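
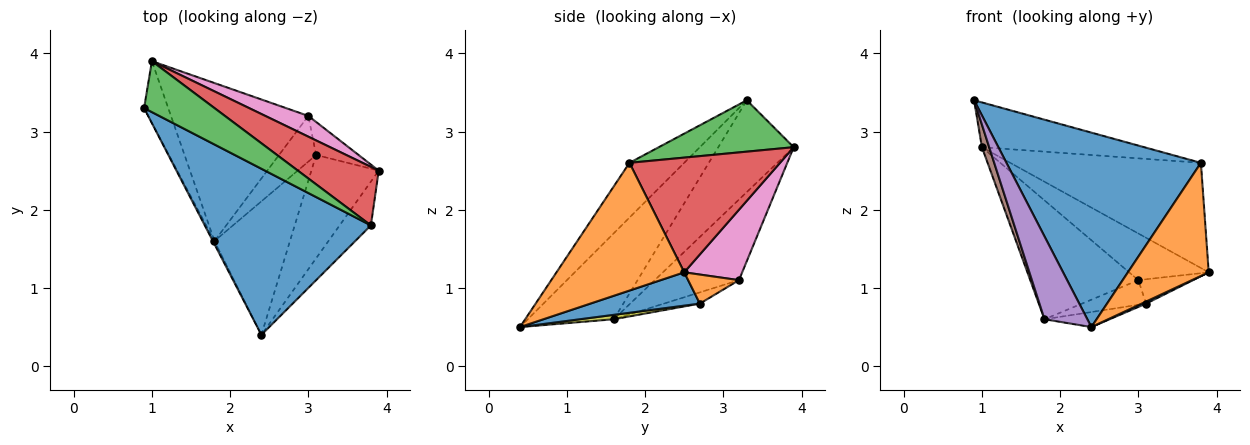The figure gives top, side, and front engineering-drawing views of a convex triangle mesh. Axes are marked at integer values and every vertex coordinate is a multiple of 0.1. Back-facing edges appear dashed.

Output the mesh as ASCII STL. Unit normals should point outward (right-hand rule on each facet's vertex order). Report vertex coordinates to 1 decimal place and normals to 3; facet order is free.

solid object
 facet normal -0.209 -0.743 0.635
  outer loop
   vertex 3.8 1.8 2.6
   vertex 0.9 3.3 3.4
   vertex 2.4 0.4 0.5
  endloop
 endfacet
 facet normal 0.828 -0.524 -0.203
  outer loop
   vertex 3.8 1.8 2.6
   vertex 2.4 0.4 0.5
   vertex 3.9 2.5 1.2
  endloop
 endfacet
 facet normal 0.481 0.579 0.659
  outer loop
   vertex 3.8 1.8 2.6
   vertex 1.0 3.9 2.8
   vertex 0.9 3.3 3.4
  endloop
 endfacet
 facet normal 0.568 0.719 0.400
  outer loop
   vertex 3.8 1.8 2.6
   vertex 3.9 2.5 1.2
   vertex 1.0 3.9 2.8
  endloop
 endfacet
 facet normal -0.895 -0.446 -0.017
  outer loop
   vertex 1.8 1.6 0.6
   vertex 2.4 0.4 0.5
   vertex 0.9 3.3 3.4
  endloop
 endfacet
 facet normal -0.963 -0.093 -0.253
  outer loop
   vertex 1.8 1.6 0.6
   vertex 0.9 3.3 3.4
   vertex 1.0 3.9 2.8
  endloop
 endfacet
 facet normal 0.554 0.761 0.339
  outer loop
   vertex 3.0 3.2 1.1
   vertex 1.0 3.9 2.8
   vertex 3.9 2.5 1.2
  endloop
 endfacet
 facet normal -0.424 0.544 -0.724
  outer loop
   vertex 3.0 3.2 1.1
   vertex 1.8 1.6 0.6
   vertex 1.0 3.9 2.8
  endloop
 endfacet
 facet normal 0.058 0.112 -0.992
  outer loop
   vertex 3.1 2.7 0.8
   vertex 2.4 0.4 0.5
   vertex 1.8 1.6 0.6
  endloop
 endfacet
 facet normal -0.257 0.459 -0.850
  outer loop
   vertex 3.1 2.7 0.8
   vertex 1.8 1.6 0.6
   vertex 3.0 3.2 1.1
  endloop
 endfacet
 facet normal 0.444 -0.018 -0.896
  outer loop
   vertex 3.1 2.7 0.8
   vertex 3.9 2.5 1.2
   vertex 2.4 0.4 0.5
  endloop
 endfacet
 facet normal 0.482 0.520 -0.705
  outer loop
   vertex 3.1 2.7 0.8
   vertex 3.0 3.2 1.1
   vertex 3.9 2.5 1.2
  endloop
 endfacet
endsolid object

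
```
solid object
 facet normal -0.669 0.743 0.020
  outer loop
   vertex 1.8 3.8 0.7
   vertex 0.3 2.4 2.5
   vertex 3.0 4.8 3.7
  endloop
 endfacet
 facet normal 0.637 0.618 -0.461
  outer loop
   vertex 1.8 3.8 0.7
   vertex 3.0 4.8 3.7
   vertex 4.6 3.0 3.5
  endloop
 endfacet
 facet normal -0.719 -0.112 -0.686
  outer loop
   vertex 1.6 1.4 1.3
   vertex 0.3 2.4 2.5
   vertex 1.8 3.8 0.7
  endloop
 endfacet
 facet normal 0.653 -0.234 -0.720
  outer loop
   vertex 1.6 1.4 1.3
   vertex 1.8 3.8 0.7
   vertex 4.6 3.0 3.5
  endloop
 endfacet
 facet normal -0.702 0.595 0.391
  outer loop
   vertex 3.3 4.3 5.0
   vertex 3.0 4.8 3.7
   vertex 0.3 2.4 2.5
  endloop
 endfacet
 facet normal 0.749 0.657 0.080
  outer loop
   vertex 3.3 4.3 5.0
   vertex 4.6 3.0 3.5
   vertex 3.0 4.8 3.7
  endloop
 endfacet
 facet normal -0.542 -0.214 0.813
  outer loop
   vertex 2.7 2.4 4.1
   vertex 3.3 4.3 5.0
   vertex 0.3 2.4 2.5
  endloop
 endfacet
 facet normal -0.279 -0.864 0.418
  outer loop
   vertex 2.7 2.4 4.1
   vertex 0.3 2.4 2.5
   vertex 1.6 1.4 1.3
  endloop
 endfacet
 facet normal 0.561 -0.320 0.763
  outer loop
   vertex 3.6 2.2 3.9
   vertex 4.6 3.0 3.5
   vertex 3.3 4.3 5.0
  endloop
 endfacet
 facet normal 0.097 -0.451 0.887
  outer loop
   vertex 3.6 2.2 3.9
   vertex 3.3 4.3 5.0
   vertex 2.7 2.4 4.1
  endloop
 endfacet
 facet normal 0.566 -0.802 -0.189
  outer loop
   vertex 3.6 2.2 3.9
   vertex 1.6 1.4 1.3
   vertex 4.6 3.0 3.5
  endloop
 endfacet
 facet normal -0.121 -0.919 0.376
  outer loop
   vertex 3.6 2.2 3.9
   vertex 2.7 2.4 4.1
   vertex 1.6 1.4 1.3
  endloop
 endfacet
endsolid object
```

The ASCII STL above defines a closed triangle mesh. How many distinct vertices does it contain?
8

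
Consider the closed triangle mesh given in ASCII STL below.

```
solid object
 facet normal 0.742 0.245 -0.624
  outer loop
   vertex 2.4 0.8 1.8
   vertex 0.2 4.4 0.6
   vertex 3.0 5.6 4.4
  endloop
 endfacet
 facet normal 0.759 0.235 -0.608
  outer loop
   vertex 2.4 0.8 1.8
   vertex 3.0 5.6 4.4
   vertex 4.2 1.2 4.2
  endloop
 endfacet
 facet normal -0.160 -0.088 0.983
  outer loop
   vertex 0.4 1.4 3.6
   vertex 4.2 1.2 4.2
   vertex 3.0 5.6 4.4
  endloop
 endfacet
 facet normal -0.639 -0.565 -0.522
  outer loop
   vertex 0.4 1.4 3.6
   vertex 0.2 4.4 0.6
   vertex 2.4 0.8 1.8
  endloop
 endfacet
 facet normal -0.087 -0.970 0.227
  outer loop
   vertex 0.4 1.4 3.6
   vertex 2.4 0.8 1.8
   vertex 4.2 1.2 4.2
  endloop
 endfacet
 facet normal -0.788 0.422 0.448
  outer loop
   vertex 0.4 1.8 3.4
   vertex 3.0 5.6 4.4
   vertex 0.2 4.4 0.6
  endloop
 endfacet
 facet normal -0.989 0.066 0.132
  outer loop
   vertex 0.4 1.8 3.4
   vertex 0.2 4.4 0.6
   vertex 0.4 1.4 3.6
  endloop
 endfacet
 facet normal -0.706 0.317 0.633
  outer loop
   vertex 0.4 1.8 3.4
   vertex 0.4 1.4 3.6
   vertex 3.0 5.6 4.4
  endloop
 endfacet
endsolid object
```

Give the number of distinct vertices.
6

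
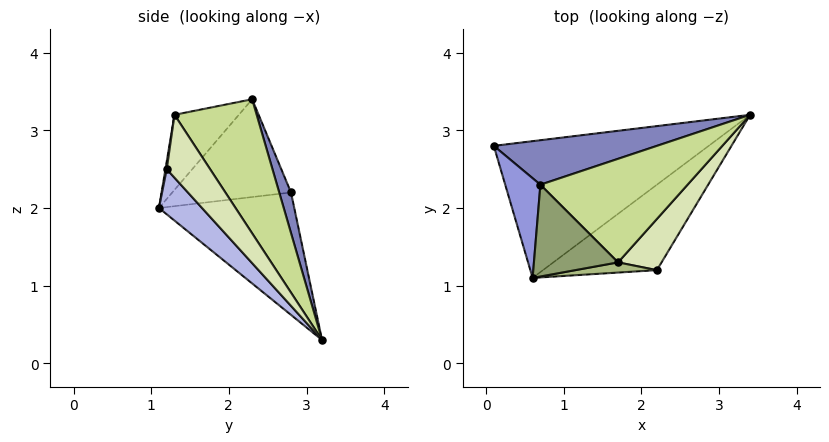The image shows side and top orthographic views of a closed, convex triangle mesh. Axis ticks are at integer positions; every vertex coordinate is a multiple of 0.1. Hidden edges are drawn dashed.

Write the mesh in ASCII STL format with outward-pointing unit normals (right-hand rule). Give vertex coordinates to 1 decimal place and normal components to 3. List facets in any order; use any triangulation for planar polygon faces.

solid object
 facet normal -0.495 -0.043 -0.868
  outer loop
   vertex 0.6 1.1 2.0
   vertex 0.1 2.8 2.2
   vertex 3.4 3.2 0.3
  endloop
 endfacet
 facet normal 0.086 0.934 0.346
  outer loop
   vertex 0.7 2.3 3.4
   vertex 3.4 3.2 0.3
   vertex 0.1 2.8 2.2
  endloop
 endfacet
 facet normal -0.897 -0.302 0.323
  outer loop
   vertex 0.7 2.3 3.4
   vertex 0.1 2.8 2.2
   vertex 0.6 1.1 2.0
  endloop
 endfacet
 facet normal 0.231 -0.779 -0.583
  outer loop
   vertex 2.2 1.2 2.5
   vertex 0.6 1.1 2.0
   vertex 3.4 3.2 0.3
  endloop
 endfacet
 facet normal -0.516 -0.632 0.578
  outer loop
   vertex 1.7 1.3 3.2
   vertex 0.7 2.3 3.4
   vertex 0.6 1.1 2.0
  endloop
 endfacet
 facet normal 0.014 -0.988 0.151
  outer loop
   vertex 1.7 1.3 3.2
   vertex 0.6 1.1 2.0
   vertex 2.2 1.2 2.5
  endloop
 endfacet
 facet normal 0.596 0.465 0.654
  outer loop
   vertex 1.7 1.3 3.2
   vertex 3.4 3.2 0.3
   vertex 0.7 2.3 3.4
  endloop
 endfacet
 facet normal 0.815 0.131 0.564
  outer loop
   vertex 1.7 1.3 3.2
   vertex 2.2 1.2 2.5
   vertex 3.4 3.2 0.3
  endloop
 endfacet
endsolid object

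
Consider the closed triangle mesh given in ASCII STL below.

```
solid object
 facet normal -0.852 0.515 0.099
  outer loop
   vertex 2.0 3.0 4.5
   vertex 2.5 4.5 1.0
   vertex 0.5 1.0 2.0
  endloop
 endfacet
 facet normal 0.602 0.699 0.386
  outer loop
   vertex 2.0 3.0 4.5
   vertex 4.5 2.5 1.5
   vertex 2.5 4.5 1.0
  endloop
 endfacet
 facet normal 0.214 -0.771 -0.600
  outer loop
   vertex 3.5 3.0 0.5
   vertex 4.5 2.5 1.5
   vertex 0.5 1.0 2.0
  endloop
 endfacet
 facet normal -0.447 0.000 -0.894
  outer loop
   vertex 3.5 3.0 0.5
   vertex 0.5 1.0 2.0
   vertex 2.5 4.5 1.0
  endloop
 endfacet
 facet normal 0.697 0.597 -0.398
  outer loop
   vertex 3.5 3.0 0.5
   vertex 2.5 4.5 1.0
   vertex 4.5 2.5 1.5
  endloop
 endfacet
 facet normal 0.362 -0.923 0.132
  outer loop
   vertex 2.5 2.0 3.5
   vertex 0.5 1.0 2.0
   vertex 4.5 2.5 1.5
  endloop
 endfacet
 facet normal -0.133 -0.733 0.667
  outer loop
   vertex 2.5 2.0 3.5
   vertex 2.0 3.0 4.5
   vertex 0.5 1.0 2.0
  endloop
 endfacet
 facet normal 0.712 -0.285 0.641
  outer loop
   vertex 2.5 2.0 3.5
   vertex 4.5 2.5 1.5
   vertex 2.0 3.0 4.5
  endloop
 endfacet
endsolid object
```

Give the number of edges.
12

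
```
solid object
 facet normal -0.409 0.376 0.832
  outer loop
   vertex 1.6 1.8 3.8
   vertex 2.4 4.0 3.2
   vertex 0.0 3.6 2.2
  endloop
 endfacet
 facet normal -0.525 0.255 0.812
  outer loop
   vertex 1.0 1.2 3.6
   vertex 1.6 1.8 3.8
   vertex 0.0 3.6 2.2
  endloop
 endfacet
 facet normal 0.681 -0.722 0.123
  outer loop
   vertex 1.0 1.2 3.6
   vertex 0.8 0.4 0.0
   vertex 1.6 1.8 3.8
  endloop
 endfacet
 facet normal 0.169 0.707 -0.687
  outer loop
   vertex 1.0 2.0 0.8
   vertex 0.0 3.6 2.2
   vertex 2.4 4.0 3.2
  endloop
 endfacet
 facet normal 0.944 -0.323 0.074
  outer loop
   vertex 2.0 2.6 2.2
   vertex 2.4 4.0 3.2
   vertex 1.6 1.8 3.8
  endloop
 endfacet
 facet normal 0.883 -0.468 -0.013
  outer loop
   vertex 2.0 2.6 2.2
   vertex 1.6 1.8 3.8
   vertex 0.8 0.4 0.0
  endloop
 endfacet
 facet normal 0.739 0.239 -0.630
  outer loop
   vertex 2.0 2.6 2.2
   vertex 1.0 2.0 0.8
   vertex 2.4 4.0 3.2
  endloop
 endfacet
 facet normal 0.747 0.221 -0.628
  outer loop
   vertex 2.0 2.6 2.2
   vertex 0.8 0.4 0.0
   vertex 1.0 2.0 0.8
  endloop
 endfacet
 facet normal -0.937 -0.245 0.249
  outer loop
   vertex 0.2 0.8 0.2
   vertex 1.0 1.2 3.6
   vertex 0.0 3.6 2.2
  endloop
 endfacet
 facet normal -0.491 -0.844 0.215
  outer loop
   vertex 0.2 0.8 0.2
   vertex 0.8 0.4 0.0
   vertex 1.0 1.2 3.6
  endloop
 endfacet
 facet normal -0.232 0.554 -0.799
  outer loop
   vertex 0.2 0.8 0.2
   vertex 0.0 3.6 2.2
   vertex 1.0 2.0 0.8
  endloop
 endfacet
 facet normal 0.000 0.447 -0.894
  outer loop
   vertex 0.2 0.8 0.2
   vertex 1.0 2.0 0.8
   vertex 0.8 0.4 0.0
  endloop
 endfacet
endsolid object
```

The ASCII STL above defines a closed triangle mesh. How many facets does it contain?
12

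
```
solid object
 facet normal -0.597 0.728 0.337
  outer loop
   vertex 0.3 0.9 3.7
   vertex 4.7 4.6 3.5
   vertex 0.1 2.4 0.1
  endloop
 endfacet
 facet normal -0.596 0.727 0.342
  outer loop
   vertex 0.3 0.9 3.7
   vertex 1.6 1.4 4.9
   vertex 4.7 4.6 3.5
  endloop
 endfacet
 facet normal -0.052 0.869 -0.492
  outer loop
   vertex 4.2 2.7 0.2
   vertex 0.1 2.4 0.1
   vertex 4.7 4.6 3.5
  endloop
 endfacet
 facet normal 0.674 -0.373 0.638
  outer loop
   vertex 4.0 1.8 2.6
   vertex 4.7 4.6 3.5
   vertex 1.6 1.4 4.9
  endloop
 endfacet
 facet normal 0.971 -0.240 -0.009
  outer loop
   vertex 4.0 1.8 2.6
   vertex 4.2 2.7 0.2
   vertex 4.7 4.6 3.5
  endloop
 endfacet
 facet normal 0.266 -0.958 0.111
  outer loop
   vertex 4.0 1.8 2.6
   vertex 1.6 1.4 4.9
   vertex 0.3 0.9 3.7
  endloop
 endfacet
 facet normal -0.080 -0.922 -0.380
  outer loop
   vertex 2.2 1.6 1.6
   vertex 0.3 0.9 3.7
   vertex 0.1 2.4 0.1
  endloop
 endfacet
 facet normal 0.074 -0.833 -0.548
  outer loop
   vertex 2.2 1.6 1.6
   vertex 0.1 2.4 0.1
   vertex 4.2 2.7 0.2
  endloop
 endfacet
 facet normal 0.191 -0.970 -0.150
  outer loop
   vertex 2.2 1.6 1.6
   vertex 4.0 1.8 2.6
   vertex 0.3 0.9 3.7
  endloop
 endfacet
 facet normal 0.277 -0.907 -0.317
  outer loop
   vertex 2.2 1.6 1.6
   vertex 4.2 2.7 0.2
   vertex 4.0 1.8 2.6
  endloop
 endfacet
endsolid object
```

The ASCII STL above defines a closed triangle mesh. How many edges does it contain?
15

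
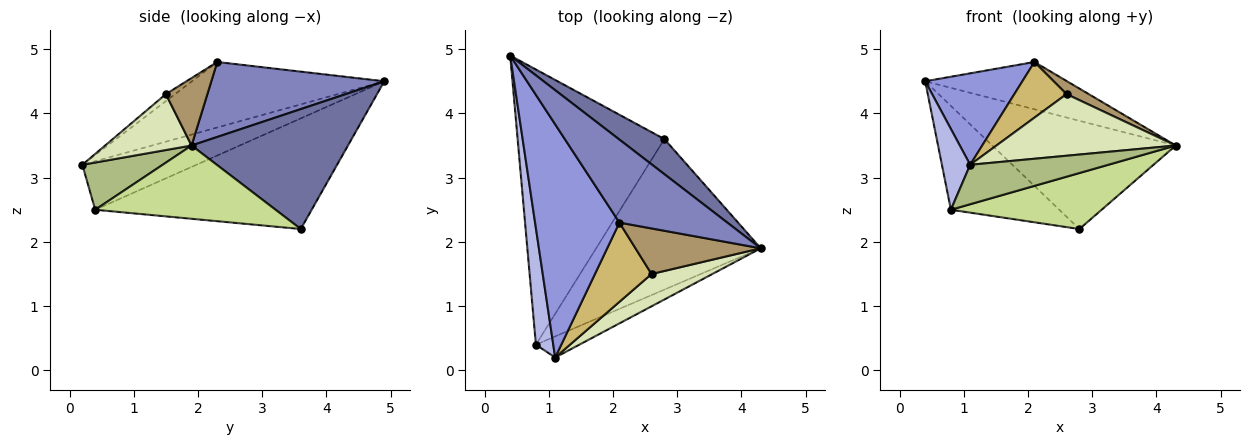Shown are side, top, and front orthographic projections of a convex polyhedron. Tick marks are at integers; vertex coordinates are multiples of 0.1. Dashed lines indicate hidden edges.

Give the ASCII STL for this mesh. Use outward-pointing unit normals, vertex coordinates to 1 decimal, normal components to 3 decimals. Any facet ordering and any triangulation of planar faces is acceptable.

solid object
 facet normal 0.630 0.739 0.240
  outer loop
   vertex 2.8 3.6 2.2
   vertex 0.4 4.9 4.5
   vertex 4.3 1.9 3.5
  endloop
 endfacet
 facet normal 0.517 0.424 0.744
  outer loop
   vertex 2.1 2.3 4.8
   vertex 4.3 1.9 3.5
   vertex 0.4 4.9 4.5
  endloop
 endfacet
 facet normal -0.586 -0.296 0.755
  outer loop
   vertex 2.1 2.3 4.8
   vertex 0.4 4.9 4.5
   vertex 1.1 0.2 3.2
  endloop
 endfacet
 facet normal -0.917 -0.227 0.328
  outer loop
   vertex 0.8 0.4 2.5
   vertex 1.1 0.2 3.2
   vertex 0.4 4.9 4.5
  endloop
 endfacet
 facet normal -0.576 0.289 -0.765
  outer loop
   vertex 0.8 0.4 2.5
   vertex 0.4 4.9 4.5
   vertex 2.8 3.6 2.2
  endloop
 endfacet
 facet normal 0.456 -0.785 -0.420
  outer loop
   vertex 0.8 0.4 2.5
   vertex 4.3 1.9 3.5
   vertex 1.1 0.2 3.2
  endloop
 endfacet
 facet normal 0.385 -0.322 -0.865
  outer loop
   vertex 0.8 0.4 2.5
   vertex 2.8 3.6 2.2
   vertex 4.3 1.9 3.5
  endloop
 endfacet
 facet normal 0.393 -0.814 0.427
  outer loop
   vertex 2.6 1.5 4.3
   vertex 1.1 0.2 3.2
   vertex 4.3 1.9 3.5
  endloop
 endfacet
 facet normal 0.460 -0.246 0.853
  outer loop
   vertex 2.6 1.5 4.3
   vertex 4.3 1.9 3.5
   vertex 2.1 2.3 4.8
  endloop
 endfacet
 facet normal -0.101 -0.572 0.814
  outer loop
   vertex 2.6 1.5 4.3
   vertex 2.1 2.3 4.8
   vertex 1.1 0.2 3.2
  endloop
 endfacet
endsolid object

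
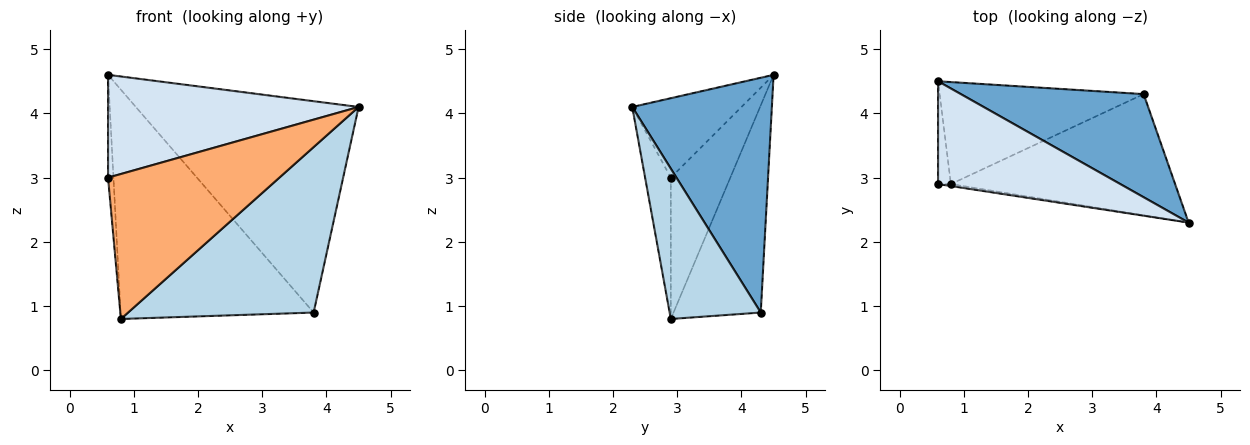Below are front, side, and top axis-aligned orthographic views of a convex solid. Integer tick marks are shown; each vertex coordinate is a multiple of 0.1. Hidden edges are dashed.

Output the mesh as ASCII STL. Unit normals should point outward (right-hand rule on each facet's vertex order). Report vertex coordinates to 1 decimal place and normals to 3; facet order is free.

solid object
 facet normal 0.491 0.783 0.382
  outer loop
   vertex 3.8 4.3 0.9
   vertex 0.6 4.5 4.6
   vertex 4.5 2.3 4.1
  endloop
 endfacet
 facet normal -0.382 0.845 -0.376
  outer loop
   vertex 3.8 4.3 0.9
   vertex 0.8 2.9 0.8
   vertex 0.6 4.5 4.6
  endloop
 endfacet
 facet normal 0.368 -0.750 -0.549
  outer loop
   vertex 3.8 4.3 0.9
   vertex 4.5 2.3 4.1
   vertex 0.8 2.9 0.8
  endloop
 endfacet
 facet normal -0.295 -0.676 0.676
  outer loop
   vertex 0.6 2.9 3.0
   vertex 4.5 2.3 4.1
   vertex 0.6 4.5 4.6
  endloop
 endfacet
 facet normal -0.992 0.090 -0.090
  outer loop
   vertex 0.6 2.9 3.0
   vertex 0.6 4.5 4.6
   vertex 0.8 2.9 0.8
  endloop
 endfacet
 facet normal -0.148 -0.989 -0.013
  outer loop
   vertex 0.6 2.9 3.0
   vertex 0.8 2.9 0.8
   vertex 4.5 2.3 4.1
  endloop
 endfacet
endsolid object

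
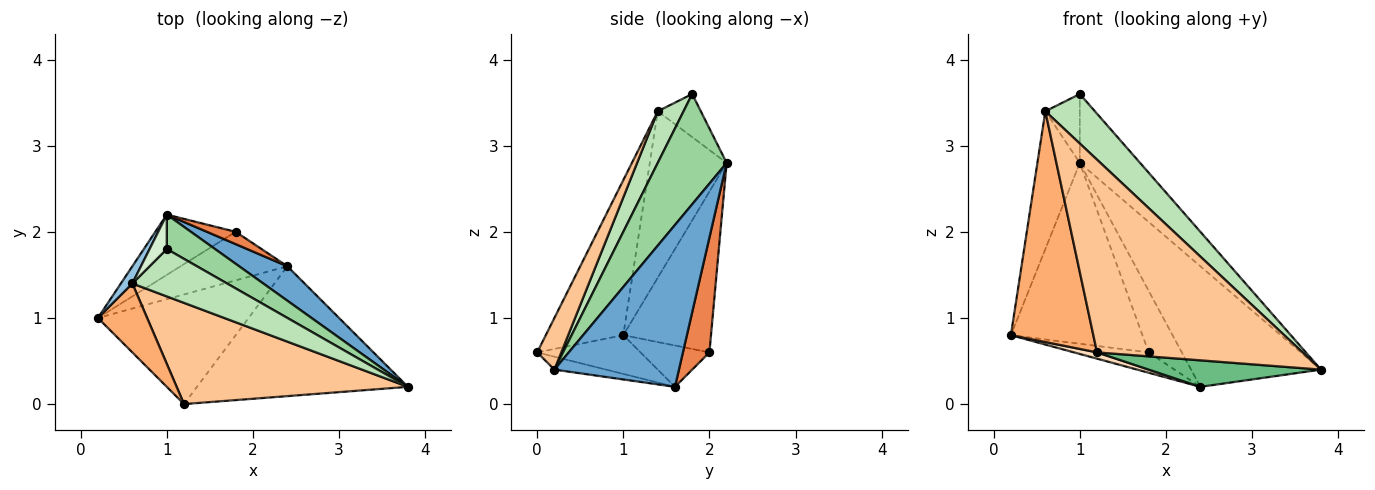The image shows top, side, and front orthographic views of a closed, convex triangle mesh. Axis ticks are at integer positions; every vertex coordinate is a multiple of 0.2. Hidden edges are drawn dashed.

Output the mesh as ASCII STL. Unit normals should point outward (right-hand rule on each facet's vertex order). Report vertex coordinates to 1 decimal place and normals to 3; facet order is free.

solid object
 facet normal 0.678 0.707 0.202
  outer loop
   vertex 2.4 1.6 0.2
   vertex 1.0 2.2 2.8
   vertex 3.8 0.2 0.4
  endloop
 endfacet
 facet normal -0.874 0.482 0.060
  outer loop
   vertex 0.6 1.4 3.4
   vertex 1.0 2.2 2.8
   vertex 0.2 1.0 0.8
  endloop
 endfacet
 facet normal -0.535 0.802 -0.267
  outer loop
   vertex 1.8 2.0 0.6
   vertex 0.2 1.0 0.8
   vertex 1.0 2.2 2.8
  endloop
 endfacet
 facet normal -0.336 0.364 -0.869
  outer loop
   vertex 1.8 2.0 0.6
   vertex 2.4 1.6 0.2
   vertex 0.2 1.0 0.8
  endloop
 endfacet
 facet normal 0.617 0.772 0.154
  outer loop
   vertex 1.8 2.0 0.6
   vertex 1.0 2.2 2.8
   vertex 2.4 1.6 0.2
  endloop
 endfacet
 facet normal -0.669 -0.712 0.213
  outer loop
   vertex 1.2 0.0 0.6
   vertex 0.6 1.4 3.4
   vertex 0.2 1.0 0.8
  endloop
 endfacet
 facet normal 0.103 -0.881 0.462
  outer loop
   vertex 1.2 0.0 0.6
   vertex 3.8 0.2 0.4
   vertex 0.6 1.4 3.4
  endloop
 endfacet
 facet normal -0.249 -0.055 -0.967
  outer loop
   vertex 1.2 0.0 0.6
   vertex 0.2 1.0 0.8
   vertex 2.4 1.6 0.2
  endloop
 endfacet
 facet normal -0.060 -0.200 -0.978
  outer loop
   vertex 1.2 0.0 0.6
   vertex 2.4 1.6 0.2
   vertex 3.8 0.2 0.4
  endloop
 endfacet
 facet normal 0.715 0.625 0.313
  outer loop
   vertex 1.0 1.8 3.6
   vertex 3.8 0.2 0.4
   vertex 1.0 2.2 2.8
  endloop
 endfacet
 facet normal 0.353 -0.676 0.647
  outer loop
   vertex 1.0 1.8 3.6
   vertex 0.6 1.4 3.4
   vertex 3.8 0.2 0.4
  endloop
 endfacet
 facet normal -0.745 0.596 0.298
  outer loop
   vertex 1.0 1.8 3.6
   vertex 1.0 2.2 2.8
   vertex 0.6 1.4 3.4
  endloop
 endfacet
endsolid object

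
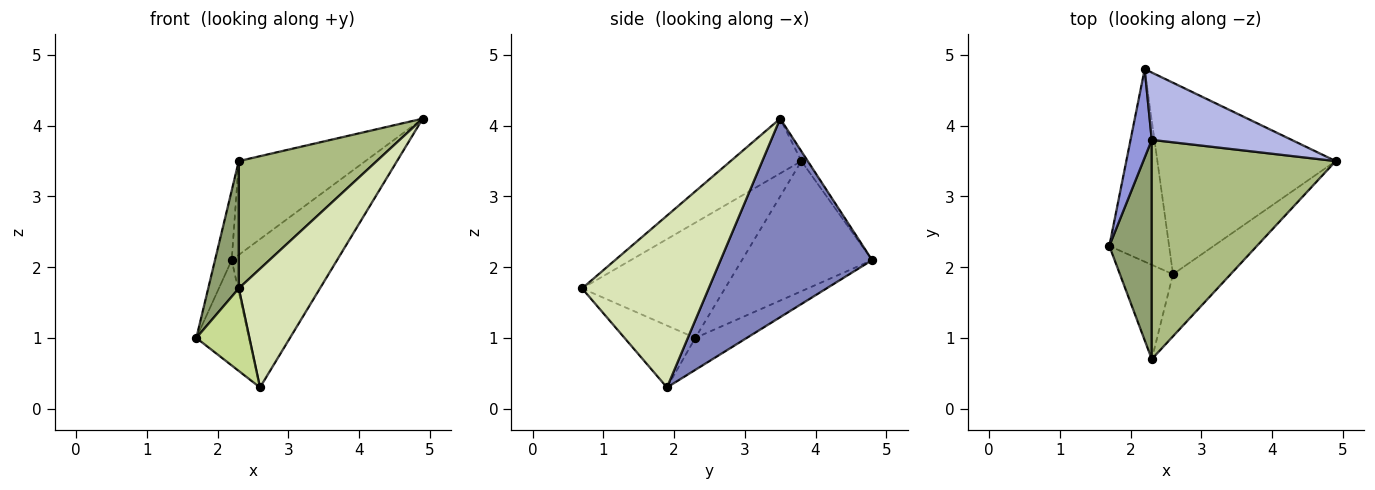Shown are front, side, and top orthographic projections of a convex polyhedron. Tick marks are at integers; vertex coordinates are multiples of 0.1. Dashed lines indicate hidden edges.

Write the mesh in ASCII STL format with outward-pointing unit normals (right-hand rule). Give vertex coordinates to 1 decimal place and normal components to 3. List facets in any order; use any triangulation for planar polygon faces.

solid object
 facet normal -0.425 0.434 -0.794
  outer loop
   vertex 2.6 1.9 0.3
   vertex 1.7 2.3 1.0
   vertex 2.2 4.8 2.1
  endloop
 endfacet
 facet normal 0.661 0.459 -0.593
  outer loop
   vertex 2.6 1.9 0.3
   vertex 2.2 4.8 2.1
   vertex 4.9 3.5 4.1
  endloop
 endfacet
 facet normal -0.979 0.126 0.160
  outer loop
   vertex 2.3 3.8 3.5
   vertex 2.2 4.8 2.1
   vertex 1.7 2.3 1.0
  endloop
 endfacet
 facet normal -0.041 0.812 0.583
  outer loop
   vertex 2.3 3.8 3.5
   vertex 4.9 3.5 4.1
   vertex 2.2 4.8 2.1
  endloop
 endfacet
 facet normal -0.920 -0.197 0.339
  outer loop
   vertex 2.3 0.7 1.7
   vertex 2.3 3.8 3.5
   vertex 1.7 2.3 1.0
  endloop
 endfacet
 facet normal -0.249 -0.486 0.837
  outer loop
   vertex 2.3 0.7 1.7
   vertex 4.9 3.5 4.1
   vertex 2.3 3.8 3.5
  endloop
 endfacet
 facet normal -0.660 -0.495 -0.566
  outer loop
   vertex 2.3 0.7 1.7
   vertex 1.7 2.3 1.0
   vertex 2.6 1.9 0.3
  endloop
 endfacet
 facet normal 0.810 -0.519 -0.272
  outer loop
   vertex 2.3 0.7 1.7
   vertex 2.6 1.9 0.3
   vertex 4.9 3.5 4.1
  endloop
 endfacet
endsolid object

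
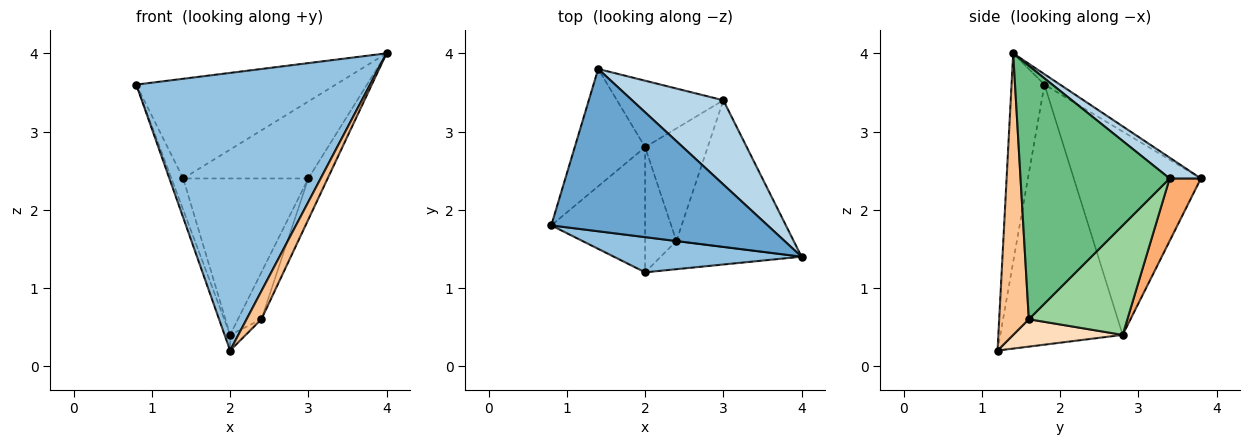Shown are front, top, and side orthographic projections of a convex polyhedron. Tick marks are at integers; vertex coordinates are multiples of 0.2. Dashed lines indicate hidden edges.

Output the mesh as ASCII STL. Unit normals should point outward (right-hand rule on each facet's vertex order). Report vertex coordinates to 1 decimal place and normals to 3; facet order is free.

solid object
 facet normal -0.041 0.523 0.851
  outer loop
   vertex 1.4 3.8 2.4
   vertex 0.8 1.8 3.6
   vertex 4.0 1.4 4.0
  endloop
 endfacet
 facet normal -0.138 -0.983 0.125
  outer loop
   vertex 2.0 1.2 0.2
   vertex 4.0 1.4 4.0
   vertex 0.8 1.8 3.6
  endloop
 endfacet
 facet normal 0.166 0.665 0.728
  outer loop
   vertex 3.0 3.4 2.4
   vertex 1.4 3.8 2.4
   vertex 4.0 1.4 4.0
  endloop
 endfacet
 facet normal -0.941 0.087 -0.326
  outer loop
   vertex 2.0 2.8 0.4
   vertex 0.8 1.8 3.6
   vertex 1.4 3.8 2.4
  endloop
 endfacet
 facet normal -0.940 0.042 -0.339
  outer loop
   vertex 2.0 2.8 0.4
   vertex 2.0 1.2 0.2
   vertex 0.8 1.8 3.6
  endloop
 endfacet
 facet normal 0.224 0.897 -0.381
  outer loop
   vertex 2.0 2.8 0.4
   vertex 1.4 3.8 2.4
   vertex 3.0 3.4 2.4
  endloop
 endfacet
 facet normal 0.816 -0.408 -0.408
  outer loop
   vertex 2.4 1.6 0.6
   vertex 4.0 1.4 4.0
   vertex 2.0 1.2 0.2
  endloop
 endfacet
 facet normal 0.656 0.094 -0.749
  outer loop
   vertex 2.4 1.6 0.6
   vertex 2.0 1.2 0.2
   vertex 2.0 2.8 0.4
  endloop
 endfacet
 facet normal 0.901 0.117 -0.417
  outer loop
   vertex 2.4 1.6 0.6
   vertex 3.0 3.4 2.4
   vertex 4.0 1.4 4.0
  endloop
 endfacet
 facet normal 0.850 0.202 -0.486
  outer loop
   vertex 2.4 1.6 0.6
   vertex 2.0 2.8 0.4
   vertex 3.0 3.4 2.4
  endloop
 endfacet
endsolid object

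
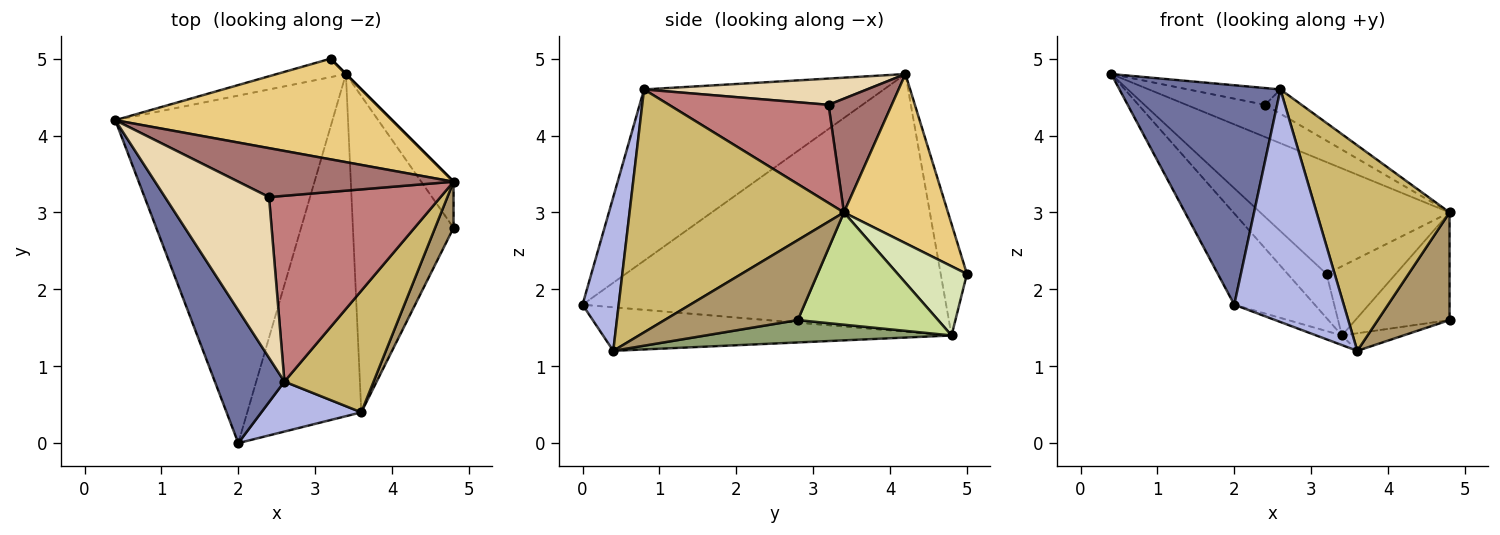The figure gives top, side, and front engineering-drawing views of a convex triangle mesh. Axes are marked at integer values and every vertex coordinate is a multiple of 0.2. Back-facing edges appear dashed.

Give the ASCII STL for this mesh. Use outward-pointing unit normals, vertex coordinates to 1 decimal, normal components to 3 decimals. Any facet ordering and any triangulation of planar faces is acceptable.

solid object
 facet normal -0.787 -0.528 0.319
  outer loop
   vertex 2.6 0.8 4.6
   vertex 0.4 4.2 4.8
   vertex 2.0 0.0 1.8
  endloop
 endfacet
 facet normal -0.754 0.167 -0.636
  outer loop
   vertex 3.4 4.8 1.4
   vertex 2.0 0.0 1.8
   vertex 0.4 4.2 4.8
  endloop
 endfacet
 facet normal -0.528 0.783 -0.328
  outer loop
   vertex 3.4 4.8 1.4
   vertex 0.4 4.2 4.8
   vertex 3.2 5.0 2.2
  endloop
 endfacet
 facet normal 0.308 -0.930 0.200
  outer loop
   vertex 3.6 0.4 1.2
   vertex 2.6 0.8 4.6
   vertex 2.0 0.0 1.8
  endloop
 endfacet
 facet normal 0.217 0.054 -0.975
  outer loop
   vertex 3.6 0.4 1.2
   vertex 3.4 4.8 1.4
   vertex 4.8 2.8 1.6
  endloop
 endfacet
 facet normal -0.357 0.026 -0.934
  outer loop
   vertex 3.6 0.4 1.2
   vertex 2.0 0.0 1.8
   vertex 3.4 4.8 1.4
  endloop
 endfacet
 facet normal 0.808 0.542 -0.232
  outer loop
   vertex 4.8 3.4 3.0
   vertex 4.8 2.8 1.6
   vertex 3.4 4.8 1.4
  endloop
 endfacet
 facet normal 0.707 0.707 0.000
  outer loop
   vertex 4.8 3.4 3.0
   vertex 3.4 4.8 1.4
   vertex 3.2 5.0 2.2
  endloop
 endfacet
 facet normal 0.863 -0.465 0.199
  outer loop
   vertex 4.8 3.4 3.0
   vertex 3.6 0.4 1.2
   vertex 4.8 2.8 1.6
  endloop
 endfacet
 facet normal 0.811 -0.503 0.298
  outer loop
   vertex 4.8 3.4 3.0
   vertex 2.6 0.8 4.6
   vertex 3.6 0.4 1.2
  endloop
 endfacet
 facet normal 0.378 0.688 0.619
  outer loop
   vertex 4.8 3.4 3.0
   vertex 3.2 5.0 2.2
   vertex 0.4 4.2 4.8
  endloop
 endfacet
 facet normal 0.243 0.101 0.965
  outer loop
   vertex 2.4 3.2 4.4
   vertex 0.4 4.2 4.8
   vertex 2.6 0.8 4.6
  endloop
 endfacet
 facet normal 0.404 0.502 0.764
  outer loop
   vertex 2.4 3.2 4.4
   vertex 4.8 3.4 3.0
   vertex 0.4 4.2 4.8
  endloop
 endfacet
 facet normal 0.494 0.113 0.862
  outer loop
   vertex 2.4 3.2 4.4
   vertex 2.6 0.8 4.6
   vertex 4.8 3.4 3.0
  endloop
 endfacet
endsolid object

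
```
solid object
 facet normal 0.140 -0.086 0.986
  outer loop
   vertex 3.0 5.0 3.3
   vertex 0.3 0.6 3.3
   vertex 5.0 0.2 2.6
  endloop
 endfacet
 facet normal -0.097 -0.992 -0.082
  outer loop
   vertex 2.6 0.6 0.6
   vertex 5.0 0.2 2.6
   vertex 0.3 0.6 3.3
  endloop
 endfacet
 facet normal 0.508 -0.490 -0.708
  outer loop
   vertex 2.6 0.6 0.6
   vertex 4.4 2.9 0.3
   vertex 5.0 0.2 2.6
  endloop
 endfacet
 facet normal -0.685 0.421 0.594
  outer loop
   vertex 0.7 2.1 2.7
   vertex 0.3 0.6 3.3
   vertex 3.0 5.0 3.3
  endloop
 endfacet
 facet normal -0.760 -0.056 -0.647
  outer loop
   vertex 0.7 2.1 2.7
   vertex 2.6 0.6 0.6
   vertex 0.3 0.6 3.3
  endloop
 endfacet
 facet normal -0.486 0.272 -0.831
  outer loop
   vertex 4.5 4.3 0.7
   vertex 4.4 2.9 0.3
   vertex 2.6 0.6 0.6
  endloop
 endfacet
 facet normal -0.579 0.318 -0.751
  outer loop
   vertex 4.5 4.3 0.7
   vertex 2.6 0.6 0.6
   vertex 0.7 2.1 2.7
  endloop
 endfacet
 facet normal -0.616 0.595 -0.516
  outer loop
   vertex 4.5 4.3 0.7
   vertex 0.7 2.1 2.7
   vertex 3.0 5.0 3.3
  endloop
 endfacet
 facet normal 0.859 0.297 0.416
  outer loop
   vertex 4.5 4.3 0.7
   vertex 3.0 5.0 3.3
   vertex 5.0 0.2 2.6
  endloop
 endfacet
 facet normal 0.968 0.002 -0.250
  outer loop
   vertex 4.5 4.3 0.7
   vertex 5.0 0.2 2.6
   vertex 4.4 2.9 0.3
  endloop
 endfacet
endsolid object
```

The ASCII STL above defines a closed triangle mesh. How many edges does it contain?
15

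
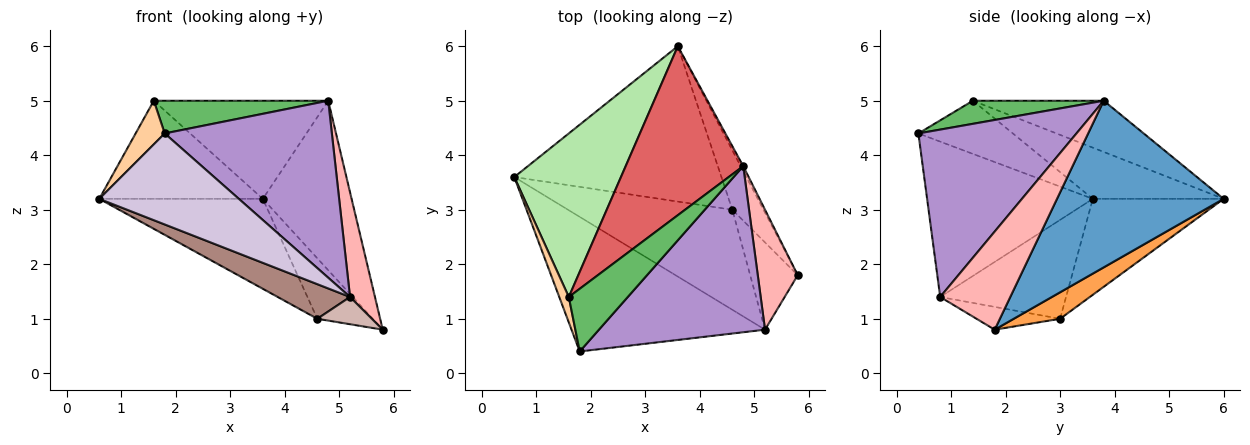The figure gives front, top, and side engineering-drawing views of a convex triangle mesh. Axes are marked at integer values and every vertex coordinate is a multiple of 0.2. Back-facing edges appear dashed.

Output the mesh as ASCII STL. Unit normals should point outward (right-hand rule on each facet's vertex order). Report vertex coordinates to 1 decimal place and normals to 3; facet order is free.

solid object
 facet normal 0.882 0.470 -0.014
  outer loop
   vertex 4.8 3.8 5.0
   vertex 5.8 1.8 0.8
   vertex 3.6 6.0 3.2
  endloop
 endfacet
 facet normal -0.372 0.465 -0.803
  outer loop
   vertex 4.6 3.0 1.0
   vertex 0.6 3.6 3.2
   vertex 3.6 6.0 3.2
  endloop
 endfacet
 facet normal 0.512 0.612 -0.602
  outer loop
   vertex 4.6 3.0 1.0
   vertex 3.6 6.0 3.2
   vertex 5.8 1.8 0.8
  endloop
 endfacet
 facet normal -0.942 -0.290 0.169
  outer loop
   vertex 1.6 1.4 5.0
   vertex 0.6 3.6 3.2
   vertex 1.8 0.4 4.4
  endloop
 endfacet
 facet normal 0.328 -0.437 0.838
  outer loop
   vertex 1.6 1.4 5.0
   vertex 1.8 0.4 4.4
   vertex 4.8 3.8 5.0
  endloop
 endfacet
 facet normal -0.381 0.476 0.793
  outer loop
   vertex 1.6 1.4 5.0
   vertex 3.6 6.0 3.2
   vertex 0.6 3.6 3.2
  endloop
 endfacet
 facet normal -0.352 0.470 0.809
  outer loop
   vertex 1.6 1.4 5.0
   vertex 4.8 3.8 5.0
   vertex 3.6 6.0 3.2
  endloop
 endfacet
 facet normal 0.880 -0.313 0.358
  outer loop
   vertex 5.2 0.8 1.4
   vertex 5.8 1.8 0.8
   vertex 4.8 3.8 5.0
  endloop
 endfacet
 facet normal 0.568 -0.600 0.563
  outer loop
   vertex 5.2 0.8 1.4
   vertex 4.8 3.8 5.0
   vertex 1.8 0.4 4.4
  endloop
 endfacet
 facet normal -0.554 -0.466 -0.690
  outer loop
   vertex 5.2 0.8 1.4
   vertex 1.8 0.4 4.4
   vertex 0.6 3.6 3.2
  endloop
 endfacet
 facet normal -0.494 -0.284 -0.821
  outer loop
   vertex 5.2 0.8 1.4
   vertex 0.6 3.6 3.2
   vertex 4.6 3.0 1.0
  endloop
 endfacet
 facet normal -0.416 -0.271 -0.868
  outer loop
   vertex 5.2 0.8 1.4
   vertex 4.6 3.0 1.0
   vertex 5.8 1.8 0.8
  endloop
 endfacet
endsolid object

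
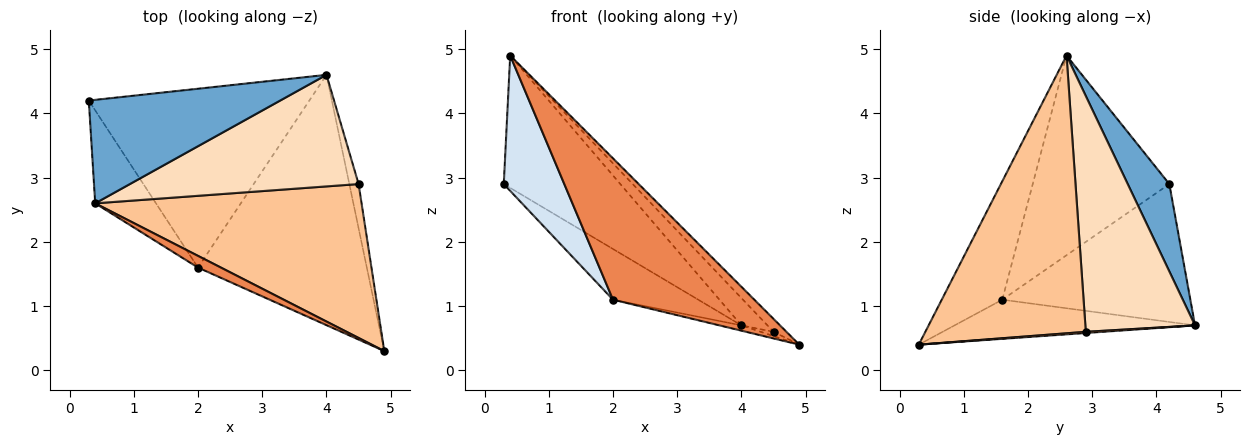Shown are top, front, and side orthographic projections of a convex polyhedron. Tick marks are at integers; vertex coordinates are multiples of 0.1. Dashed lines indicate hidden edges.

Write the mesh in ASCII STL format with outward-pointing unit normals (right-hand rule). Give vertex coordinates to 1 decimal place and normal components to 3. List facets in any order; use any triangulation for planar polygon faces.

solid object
 facet normal 0.271 0.758 0.593
  outer loop
   vertex 0.4 2.6 4.9
   vertex 4.0 4.6 0.7
   vertex 0.3 4.2 2.9
  endloop
 endfacet
 facet normal -0.515 0.234 -0.824
  outer loop
   vertex 2.0 1.6 1.1
   vertex 0.3 4.2 2.9
   vertex 4.0 4.6 0.7
  endloop
 endfacet
 facet normal -0.226 0.021 -0.974
  outer loop
   vertex 2.0 1.6 1.1
   vertex 4.0 4.6 0.7
   vertex 4.9 0.3 0.4
  endloop
 endfacet
 facet normal -0.881 -0.390 -0.268
  outer loop
   vertex 2.0 1.6 1.1
   vertex 0.4 2.6 4.9
   vertex 0.3 4.2 2.9
  endloop
 endfacet
 facet normal -0.393 -0.917 0.076
  outer loop
   vertex 2.0 1.6 1.1
   vertex 4.9 0.3 0.4
   vertex 0.4 2.6 4.9
  endloop
 endfacet
 facet normal 0.127 0.096 -0.987
  outer loop
   vertex 4.5 2.9 0.6
   vertex 4.9 0.3 0.4
   vertex 4.0 4.6 0.7
  endloop
 endfacet
 facet normal 0.721 0.058 0.691
  outer loop
   vertex 4.5 2.9 0.6
   vertex 0.4 2.6 4.9
   vertex 4.9 0.3 0.4
  endloop
 endfacet
 facet normal 0.708 0.168 0.686
  outer loop
   vertex 4.5 2.9 0.6
   vertex 4.0 4.6 0.7
   vertex 0.4 2.6 4.9
  endloop
 endfacet
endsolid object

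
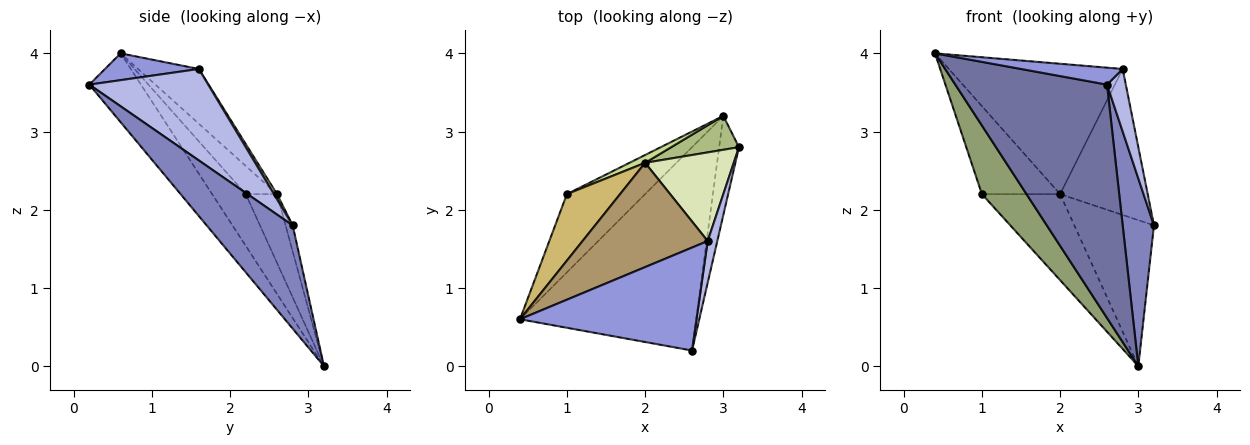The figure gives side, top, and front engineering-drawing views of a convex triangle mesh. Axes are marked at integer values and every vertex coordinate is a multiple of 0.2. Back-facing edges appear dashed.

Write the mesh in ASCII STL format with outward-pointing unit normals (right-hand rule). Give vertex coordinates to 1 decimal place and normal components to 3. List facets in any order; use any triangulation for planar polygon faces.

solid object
 facet normal -0.248 -0.730 -0.636
  outer loop
   vertex 3.0 3.2 0.0
   vertex 2.6 0.2 3.6
   vertex 0.4 0.6 4.0
  endloop
 endfacet
 facet normal 0.925 -0.336 -0.178
  outer loop
   vertex 3.0 3.2 0.0
   vertex 3.2 2.8 1.8
   vertex 2.6 0.2 3.6
  endloop
 endfacet
 facet normal 0.148 -0.161 0.976
  outer loop
   vertex 2.8 1.6 3.8
   vertex 0.4 0.6 4.0
   vertex 2.6 0.2 3.6
  endloop
 endfacet
 facet normal 0.982 -0.155 0.103
  outer loop
   vertex 2.8 1.6 3.8
   vertex 2.6 0.2 3.6
   vertex 3.2 2.8 1.8
  endloop
 endfacet
 facet normal -0.445 -0.590 -0.673
  outer loop
   vertex 1.0 2.2 2.2
   vertex 3.0 3.2 0.0
   vertex 0.4 0.6 4.0
  endloop
 endfacet
 facet normal -0.087 0.970 0.225
  outer loop
   vertex 2.0 2.6 2.2
   vertex 3.2 2.8 1.8
   vertex 3.0 3.2 0.0
  endloop
 endfacet
 facet normal -0.370 0.925 0.084
  outer loop
   vertex 2.0 2.6 2.2
   vertex 3.0 3.2 0.0
   vertex 1.0 2.2 2.2
  endloop
 endfacet
 facet normal 0.031 0.854 0.519
  outer loop
   vertex 2.0 2.6 2.2
   vertex 2.8 1.6 3.8
   vertex 3.2 2.8 1.8
  endloop
 endfacet
 facet normal -0.264 0.753 0.603
  outer loop
   vertex 2.0 2.6 2.2
   vertex 0.4 0.6 4.0
   vertex 2.8 1.6 3.8
  endloop
 endfacet
 facet normal -0.304 0.760 0.574
  outer loop
   vertex 2.0 2.6 2.2
   vertex 1.0 2.2 2.2
   vertex 0.4 0.6 4.0
  endloop
 endfacet
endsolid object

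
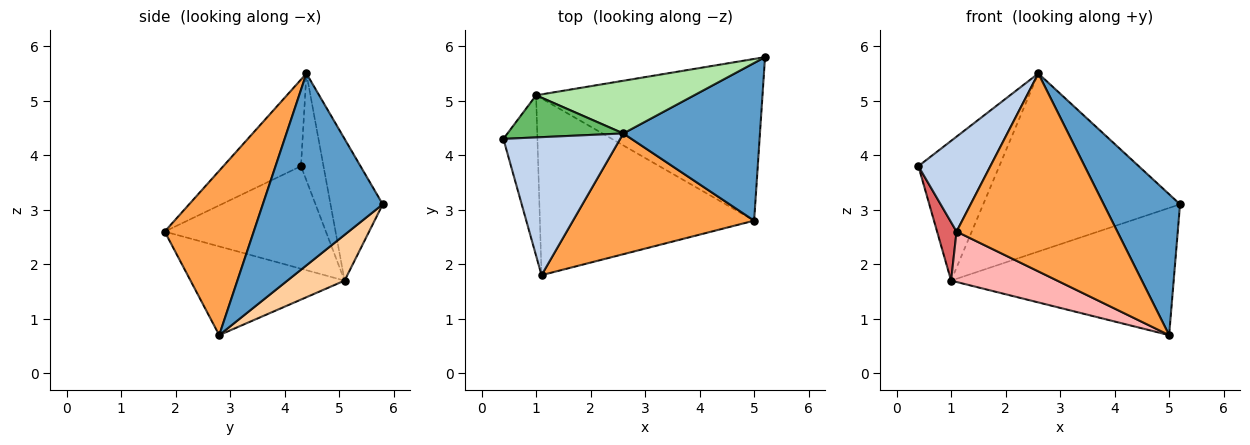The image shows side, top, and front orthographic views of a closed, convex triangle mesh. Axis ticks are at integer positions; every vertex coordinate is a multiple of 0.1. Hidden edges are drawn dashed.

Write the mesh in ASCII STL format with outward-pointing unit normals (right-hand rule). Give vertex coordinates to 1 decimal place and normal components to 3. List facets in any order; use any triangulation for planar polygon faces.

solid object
 facet normal 0.723 -0.460 0.515
  outer loop
   vertex 2.6 4.4 5.5
   vertex 5.0 2.8 0.7
   vertex 5.2 5.8 3.1
  endloop
 endfacet
 facet normal -0.521 -0.483 0.703
  outer loop
   vertex 1.1 1.8 2.6
   vertex 2.6 4.4 5.5
   vertex 0.4 4.3 3.8
  endloop
 endfacet
 facet normal 0.427 -0.772 0.471
  outer loop
   vertex 1.1 1.8 2.6
   vertex 5.0 2.8 0.7
   vertex 2.6 4.4 5.5
  endloop
 endfacet
 facet normal 0.157 0.611 -0.776
  outer loop
   vertex 1.0 5.1 1.7
   vertex 5.2 5.8 3.1
   vertex 5.0 2.8 0.7
  endloop
 endfacet
 facet normal -0.258 0.925 0.279
  outer loop
   vertex 1.0 5.1 1.7
   vertex 0.4 4.3 3.8
   vertex 2.6 4.4 5.5
  endloop
 endfacet
 facet normal -0.247 0.929 0.275
  outer loop
   vertex 1.0 5.1 1.7
   vertex 2.6 4.4 5.5
   vertex 5.2 5.8 3.1
  endloop
 endfacet
 facet normal -0.943 -0.114 -0.313
  outer loop
   vertex 1.0 5.1 1.7
   vertex 1.1 1.8 2.6
   vertex 0.4 4.3 3.8
  endloop
 endfacet
 facet normal -0.370 -0.255 -0.893
  outer loop
   vertex 1.0 5.1 1.7
   vertex 5.0 2.8 0.7
   vertex 1.1 1.8 2.6
  endloop
 endfacet
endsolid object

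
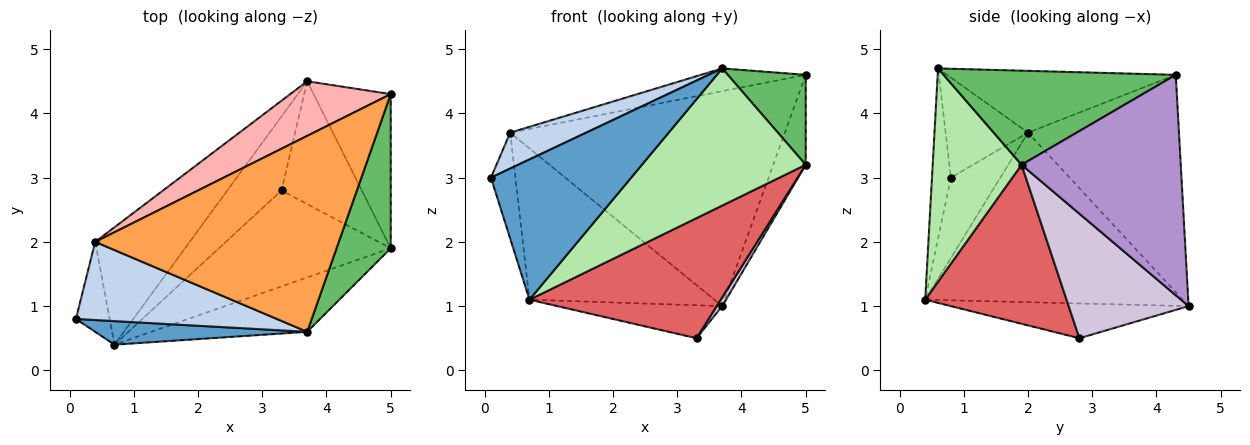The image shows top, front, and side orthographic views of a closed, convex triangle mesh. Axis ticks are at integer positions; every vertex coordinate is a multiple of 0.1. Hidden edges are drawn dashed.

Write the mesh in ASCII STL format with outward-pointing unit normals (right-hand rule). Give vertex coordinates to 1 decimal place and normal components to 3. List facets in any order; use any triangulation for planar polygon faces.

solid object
 facet normal -0.132 -0.978 0.164
  outer loop
   vertex 0.7 0.4 1.1
   vertex 3.7 0.6 4.7
   vertex 0.1 0.8 3.0
  endloop
 endfacet
 facet normal -0.412 -0.380 0.828
  outer loop
   vertex 0.4 2.0 3.7
   vertex 0.1 0.8 3.0
   vertex 3.7 0.6 4.7
  endloop
 endfacet
 facet normal -0.244 0.112 0.963
  outer loop
   vertex 0.4 2.0 3.7
   vertex 3.7 0.6 4.7
   vertex 5.0 4.3 4.6
  endloop
 endfacet
 facet normal -0.839 0.415 -0.352
  outer loop
   vertex 0.4 2.0 3.7
   vertex 0.7 0.4 1.1
   vertex 0.1 0.8 3.0
  endloop
 endfacet
 facet normal 0.832 -0.279 0.479
  outer loop
   vertex 5.0 1.9 3.2
   vertex 5.0 4.3 4.6
   vertex 3.7 0.6 4.7
  endloop
 endfacet
 facet normal 0.450 -0.830 -0.329
  outer loop
   vertex 5.0 1.9 3.2
   vertex 3.7 0.6 4.7
   vertex 0.7 0.4 1.1
  endloop
 endfacet
 facet normal 0.500 -0.677 -0.540
  outer loop
   vertex 5.0 1.9 3.2
   vertex 0.7 0.4 1.1
   vertex 3.3 2.8 0.5
  endloop
 endfacet
 facet normal -0.470 0.855 0.217
  outer loop
   vertex 3.7 4.5 1.0
   vertex 0.4 2.0 3.7
   vertex 5.0 4.3 4.6
  endloop
 endfacet
 facet normal 0.927 0.189 -0.324
  outer loop
   vertex 3.7 4.5 1.0
   vertex 5.0 4.3 4.6
   vertex 5.0 1.9 3.2
  endloop
 endfacet
 facet normal 0.840 -0.038 -0.542
  outer loop
   vertex 3.7 4.5 1.0
   vertex 5.0 1.9 3.2
   vertex 3.3 2.8 0.5
  endloop
 endfacet
 facet normal -0.506 0.351 -0.788
  outer loop
   vertex 3.7 4.5 1.0
   vertex 3.3 2.8 0.5
   vertex 0.7 0.4 1.1
  endloop
 endfacet
 facet normal -0.740 0.531 -0.412
  outer loop
   vertex 3.7 4.5 1.0
   vertex 0.7 0.4 1.1
   vertex 0.4 2.0 3.7
  endloop
 endfacet
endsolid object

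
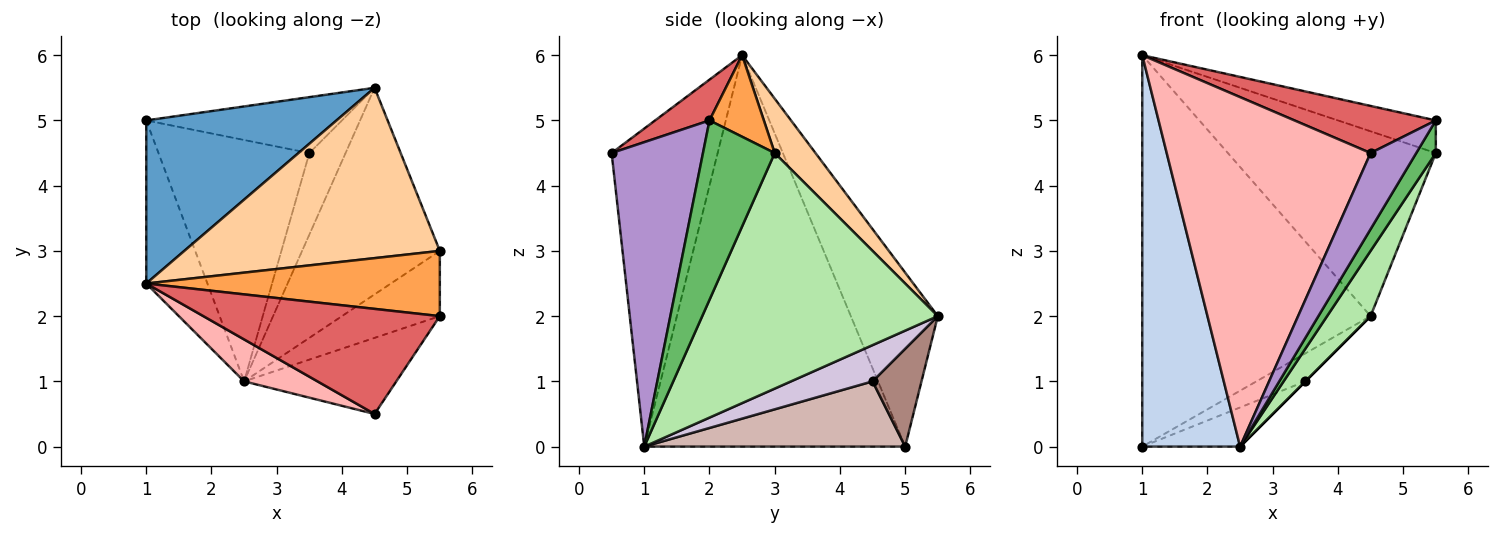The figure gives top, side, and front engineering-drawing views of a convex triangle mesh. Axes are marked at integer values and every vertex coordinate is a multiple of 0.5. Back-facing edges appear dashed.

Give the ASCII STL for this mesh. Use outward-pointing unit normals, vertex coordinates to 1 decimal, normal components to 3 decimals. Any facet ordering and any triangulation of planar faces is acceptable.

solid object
 facet normal -0.332 0.871 0.363
  outer loop
   vertex 1.0 5.0 0.0
   vertex 1.0 2.5 6.0
   vertex 4.5 5.5 2.0
  endloop
 endfacet
 facet normal -0.926 -0.347 -0.145
  outer loop
   vertex 1.0 5.0 0.0
   vertex 2.5 1.0 0.0
   vertex 1.0 2.5 6.0
  endloop
 endfacet
 facet normal 0.241 0.434 0.868
  outer loop
   vertex 5.5 3.0 4.5
   vertex 1.0 2.5 6.0
   vertex 5.5 2.0 5.0
  endloop
 endfacet
 facet normal 0.143 0.728 0.671
  outer loop
   vertex 5.5 3.0 4.5
   vertex 4.5 5.5 2.0
   vertex 1.0 2.5 6.0
  endloop
 endfacet
 facet normal 0.854 -0.233 -0.466
  outer loop
   vertex 5.5 3.0 4.5
   vertex 5.5 2.0 5.0
   vertex 2.5 1.0 0.0
  endloop
 endfacet
 facet normal 0.853 -0.157 -0.498
  outer loop
   vertex 5.5 3.0 4.5
   vertex 2.5 1.0 0.0
   vertex 4.5 5.5 2.0
  endloop
 endfacet
 facet normal 0.155 -0.404 0.901
  outer loop
   vertex 4.5 0.5 4.5
   vertex 5.5 2.0 5.0
   vertex 1.0 2.5 6.0
  endloop
 endfacet
 facet normal -0.459 -0.882 0.106
  outer loop
   vertex 4.5 0.5 4.5
   vertex 1.0 2.5 6.0
   vertex 2.5 1.0 0.0
  endloop
 endfacet
 facet normal 0.816 -0.408 -0.408
  outer loop
   vertex 4.5 0.5 4.5
   vertex 2.5 1.0 0.0
   vertex 5.5 2.0 5.0
  endloop
 endfacet
 facet normal 0.707 0.000 -0.707
  outer loop
   vertex 3.5 4.5 1.0
   vertex 4.5 5.5 2.0
   vertex 2.5 1.0 0.0
  endloop
 endfacet
 facet normal 0.408 0.408 -0.816
  outer loop
   vertex 3.5 4.5 1.0
   vertex 1.0 5.0 0.0
   vertex 4.5 5.5 2.0
  endloop
 endfacet
 facet normal 0.393 0.147 -0.908
  outer loop
   vertex 3.5 4.5 1.0
   vertex 2.5 1.0 0.0
   vertex 1.0 5.0 0.0
  endloop
 endfacet
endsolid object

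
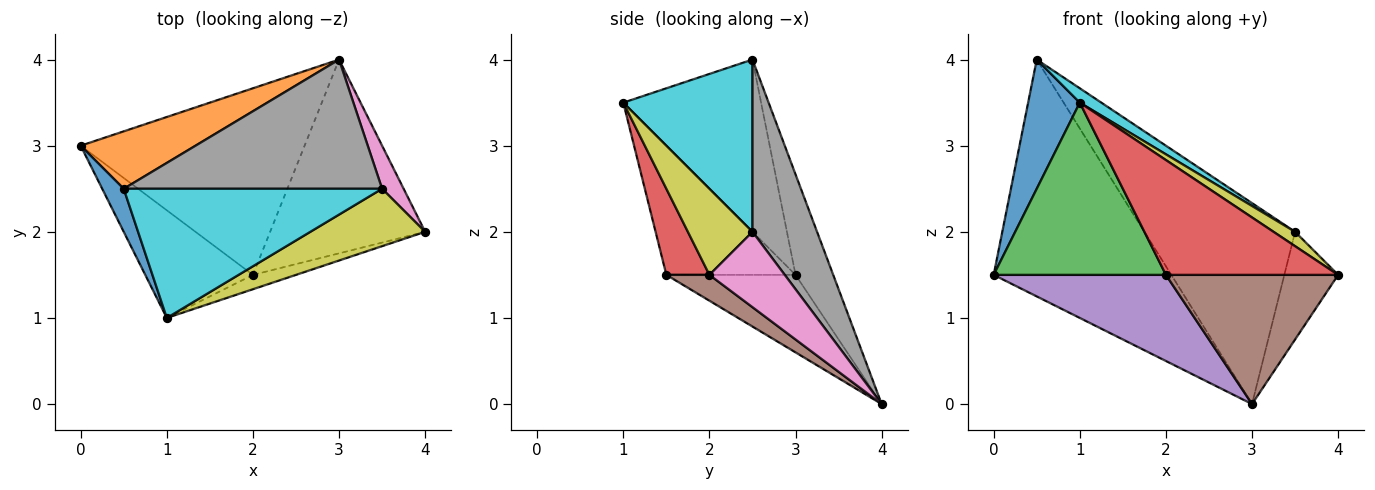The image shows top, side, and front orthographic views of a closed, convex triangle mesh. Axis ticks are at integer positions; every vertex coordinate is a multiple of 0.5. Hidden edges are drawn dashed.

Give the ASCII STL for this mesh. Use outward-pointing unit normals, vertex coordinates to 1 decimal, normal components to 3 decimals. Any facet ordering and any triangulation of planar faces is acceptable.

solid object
 facet normal -0.930 -0.349 0.116
  outer loop
   vertex 0.5 2.5 4.0
   vertex 0.0 3.0 1.5
   vertex 1.0 1.0 3.5
  endloop
 endfacet
 facet normal -0.202 0.952 0.231
  outer loop
   vertex 3.0 4.0 0.0
   vertex 0.0 3.0 1.5
   vertex 0.5 2.5 4.0
  endloop
 endfacet
 facet normal -0.537 -0.716 -0.447
  outer loop
   vertex 2.0 1.5 1.5
   vertex 1.0 1.0 3.5
   vertex 0.0 3.0 1.5
  endloop
 endfacet
 facet normal 0.241 -0.963 -0.120
  outer loop
   vertex 2.0 1.5 1.5
   vertex 4.0 2.0 1.5
   vertex 1.0 1.0 3.5
  endloop
 endfacet
 facet normal -0.300 -0.400 -0.866
  outer loop
   vertex 2.0 1.5 1.5
   vertex 0.0 3.0 1.5
   vertex 3.0 4.0 0.0
  endloop
 endfacet
 facet normal 0.137 -0.549 -0.824
  outer loop
   vertex 2.0 1.5 1.5
   vertex 3.0 4.0 0.0
   vertex 4.0 2.0 1.5
  endloop
 endfacet
 facet normal 0.793 0.566 0.226
  outer loop
   vertex 3.5 2.5 2.0
   vertex 4.0 2.0 1.5
   vertex 3.0 4.0 0.0
  endloop
 endfacet
 facet normal 0.339 0.791 0.509
  outer loop
   vertex 3.5 2.5 2.0
   vertex 3.0 4.0 0.0
   vertex 0.5 2.5 4.0
  endloop
 endfacet
 facet normal 0.588 -0.196 0.784
  outer loop
   vertex 3.5 2.5 2.0
   vertex 1.0 1.0 3.5
   vertex 4.0 2.0 1.5
  endloop
 endfacet
 facet normal 0.552 -0.092 0.829
  outer loop
   vertex 3.5 2.5 2.0
   vertex 0.5 2.5 4.0
   vertex 1.0 1.0 3.5
  endloop
 endfacet
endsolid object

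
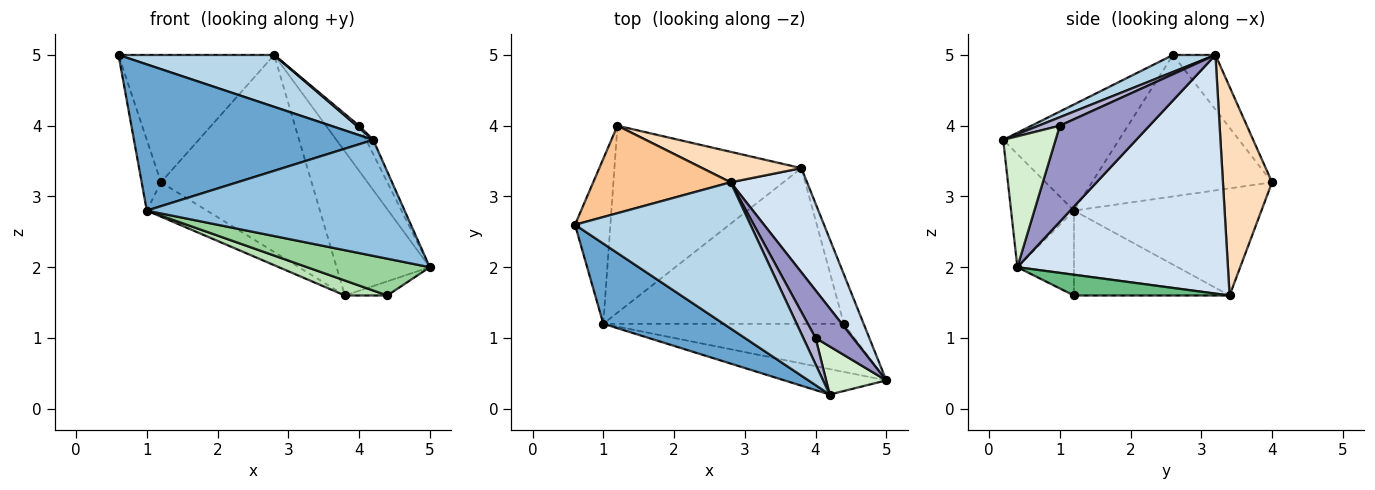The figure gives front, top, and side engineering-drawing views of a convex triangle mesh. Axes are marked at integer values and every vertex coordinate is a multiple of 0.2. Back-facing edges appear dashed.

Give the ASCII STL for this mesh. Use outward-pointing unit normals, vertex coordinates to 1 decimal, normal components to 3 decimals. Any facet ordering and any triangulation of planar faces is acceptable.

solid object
 facet normal -0.391 -0.807 0.443
  outer loop
   vertex 1.0 1.2 2.8
   vertex 4.2 0.2 3.8
   vertex 0.6 2.6 5.0
  endloop
 endfacet
 facet normal -0.232 -0.950 -0.209
  outer loop
   vertex 1.0 1.2 2.8
   vertex 5.0 0.4 2.0
   vertex 4.2 0.2 3.8
  endloop
 endfacet
 facet normal 0.091 -0.333 0.939
  outer loop
   vertex 2.8 3.2 5.0
   vertex 0.6 2.6 5.0
   vertex 4.2 0.2 3.8
  endloop
 endfacet
 facet normal 0.878 0.388 0.281
  outer loop
   vertex 2.8 3.2 5.0
   vertex 5.0 0.4 2.0
   vertex 3.8 3.4 1.6
  endloop
 endfacet
 facet normal -0.965 0.103 -0.241
  outer loop
   vertex 1.2 4.0 3.2
   vertex 1.0 1.2 2.8
   vertex 0.6 2.6 5.0
  endloop
 endfacet
 facet normal -0.491 0.157 -0.857
  outer loop
   vertex 1.2 4.0 3.2
   vertex 3.8 3.4 1.6
   vertex 1.0 1.2 2.8
  endloop
 endfacet
 facet normal -0.219 0.804 0.552
  outer loop
   vertex 1.2 4.0 3.2
   vertex 0.6 2.6 5.0
   vertex 2.8 3.2 5.0
  endloop
 endfacet
 facet normal 0.307 0.941 0.146
  outer loop
   vertex 1.2 4.0 3.2
   vertex 2.8 3.2 5.0
   vertex 3.8 3.4 1.6
  endloop
 endfacet
 facet normal 0.710 0.194 -0.677
  outer loop
   vertex 4.4 1.2 1.6
   vertex 3.8 3.4 1.6
   vertex 5.0 0.4 2.0
  endloop
 endfacet
 facet normal -0.270 -0.585 -0.765
  outer loop
   vertex 4.4 1.2 1.6
   vertex 5.0 0.4 2.0
   vertex 1.0 1.2 2.8
  endloop
 endfacet
 facet normal -0.331 -0.090 -0.939
  outer loop
   vertex 4.4 1.2 1.6
   vertex 1.0 1.2 2.8
   vertex 3.8 3.4 1.6
  endloop
 endfacet
 facet normal 0.902 0.122 0.414
  outer loop
   vertex 4.0 1.0 4.0
   vertex 4.2 0.2 3.8
   vertex 5.0 0.4 2.0
  endloop
 endfacet
 facet normal 0.881 0.325 0.343
  outer loop
   vertex 4.0 1.0 4.0
   vertex 5.0 0.4 2.0
   vertex 2.8 3.2 5.0
  endloop
 endfacet
 facet normal 0.568 -0.063 0.821
  outer loop
   vertex 4.0 1.0 4.0
   vertex 2.8 3.2 5.0
   vertex 4.2 0.2 3.8
  endloop
 endfacet
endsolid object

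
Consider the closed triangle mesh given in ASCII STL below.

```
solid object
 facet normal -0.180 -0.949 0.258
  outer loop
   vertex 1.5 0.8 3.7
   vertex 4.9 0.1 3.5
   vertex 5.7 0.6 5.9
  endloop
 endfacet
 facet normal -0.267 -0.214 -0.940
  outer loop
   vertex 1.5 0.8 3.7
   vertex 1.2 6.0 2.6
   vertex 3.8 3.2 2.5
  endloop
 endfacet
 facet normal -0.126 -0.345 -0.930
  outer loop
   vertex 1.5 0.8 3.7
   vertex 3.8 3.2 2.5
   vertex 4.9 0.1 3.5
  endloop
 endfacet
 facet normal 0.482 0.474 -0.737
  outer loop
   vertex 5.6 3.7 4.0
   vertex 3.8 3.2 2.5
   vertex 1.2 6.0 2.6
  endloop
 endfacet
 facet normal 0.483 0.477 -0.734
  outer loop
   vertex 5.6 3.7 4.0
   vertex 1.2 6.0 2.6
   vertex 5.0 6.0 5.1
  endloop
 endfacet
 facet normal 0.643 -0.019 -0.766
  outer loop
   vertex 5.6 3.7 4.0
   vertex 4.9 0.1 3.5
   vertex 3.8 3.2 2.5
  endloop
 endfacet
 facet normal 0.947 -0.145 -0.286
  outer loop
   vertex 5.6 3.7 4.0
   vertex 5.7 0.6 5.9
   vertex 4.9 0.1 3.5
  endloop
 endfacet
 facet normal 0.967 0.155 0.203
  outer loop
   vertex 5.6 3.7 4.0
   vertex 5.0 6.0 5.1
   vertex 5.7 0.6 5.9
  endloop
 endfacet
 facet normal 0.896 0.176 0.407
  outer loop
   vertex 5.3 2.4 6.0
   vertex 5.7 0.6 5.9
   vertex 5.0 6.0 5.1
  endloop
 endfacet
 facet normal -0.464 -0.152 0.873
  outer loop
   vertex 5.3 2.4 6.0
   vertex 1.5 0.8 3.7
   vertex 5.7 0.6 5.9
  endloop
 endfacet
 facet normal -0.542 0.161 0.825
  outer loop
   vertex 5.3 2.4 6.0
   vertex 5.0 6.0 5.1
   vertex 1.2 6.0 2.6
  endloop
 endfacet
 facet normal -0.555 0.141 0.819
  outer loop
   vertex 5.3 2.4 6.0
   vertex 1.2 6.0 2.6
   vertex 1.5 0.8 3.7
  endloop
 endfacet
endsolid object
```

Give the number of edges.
18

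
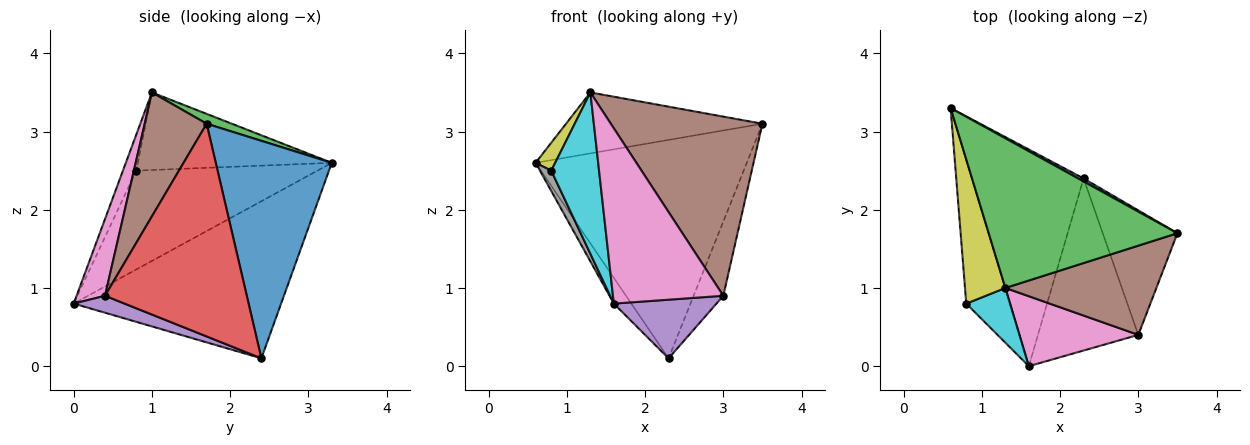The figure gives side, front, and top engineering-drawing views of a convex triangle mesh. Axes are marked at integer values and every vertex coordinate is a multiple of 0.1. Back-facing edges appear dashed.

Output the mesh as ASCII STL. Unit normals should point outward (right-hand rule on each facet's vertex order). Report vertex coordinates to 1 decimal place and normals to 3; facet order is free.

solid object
 facet normal 0.481 0.876 0.012
  outer loop
   vertex 2.3 2.4 0.1
   vertex 0.6 3.3 2.6
   vertex 3.5 1.7 3.1
  endloop
 endfacet
 facet normal -0.813 0.069 -0.578
  outer loop
   vertex 2.3 2.4 0.1
   vertex 1.6 0.0 0.8
   vertex 0.6 3.3 2.6
  endloop
 endfacet
 facet normal 0.048 0.377 0.925
  outer loop
   vertex 1.3 1.0 3.5
   vertex 3.5 1.7 3.1
   vertex 0.6 3.3 2.6
  endloop
 endfacet
 facet normal 0.926 0.194 -0.325
  outer loop
   vertex 3.0 0.4 0.9
   vertex 2.3 2.4 0.1
   vertex 3.5 1.7 3.1
  endloop
 endfacet
 facet normal 0.158 -0.319 -0.935
  outer loop
   vertex 3.0 0.4 0.9
   vertex 1.6 0.0 0.8
   vertex 2.3 2.4 0.1
  endloop
 endfacet
 facet normal 0.344 -0.841 0.419
  outer loop
   vertex 3.0 0.4 0.9
   vertex 3.5 1.7 3.1
   vertex 1.3 1.0 3.5
  endloop
 endfacet
 facet normal 0.232 -0.903 0.360
  outer loop
   vertex 3.0 0.4 0.9
   vertex 1.3 1.0 3.5
   vertex 1.6 0.0 0.8
  endloop
 endfacet
 facet normal -0.913 -0.057 -0.403
  outer loop
   vertex 0.8 0.8 2.5
   vertex 0.6 3.3 2.6
   vertex 1.6 0.0 0.8
  endloop
 endfacet
 facet normal -0.884 -0.089 0.460
  outer loop
   vertex 0.8 0.8 2.5
   vertex 1.3 1.0 3.5
   vertex 0.6 3.3 2.6
  endloop
 endfacet
 facet normal -0.255 -0.916 0.311
  outer loop
   vertex 0.8 0.8 2.5
   vertex 1.6 0.0 0.8
   vertex 1.3 1.0 3.5
  endloop
 endfacet
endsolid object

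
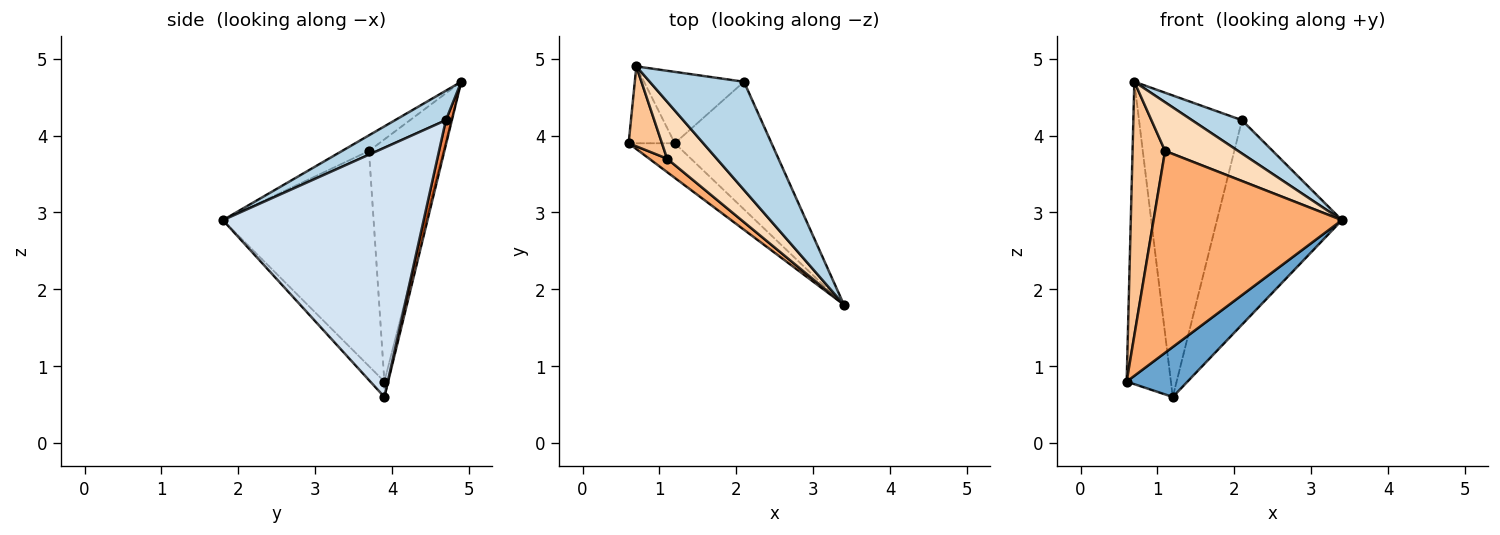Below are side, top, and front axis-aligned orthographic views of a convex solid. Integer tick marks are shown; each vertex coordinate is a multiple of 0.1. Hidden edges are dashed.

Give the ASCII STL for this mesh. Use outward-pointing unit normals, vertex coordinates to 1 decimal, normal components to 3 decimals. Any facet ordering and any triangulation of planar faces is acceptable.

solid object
 facet normal -0.186 -0.808 -0.559
  outer loop
   vertex 1.2 3.9 0.6
   vertex 3.4 1.8 2.9
   vertex 0.6 3.9 0.8
  endloop
 endfacet
 facet normal -0.082 0.966 -0.246
  outer loop
   vertex 1.2 3.9 0.6
   vertex 0.6 3.9 0.8
   vertex 0.7 4.9 4.7
  endloop
 endfacet
 facet normal 0.287 -0.282 0.916
  outer loop
   vertex 2.1 4.7 4.2
   vertex 0.7 4.9 4.7
   vertex 3.4 1.8 2.9
  endloop
 endfacet
 facet normal 0.806 0.502 -0.313
  outer loop
   vertex 2.1 4.7 4.2
   vertex 3.4 1.8 2.9
   vertex 1.2 3.9 0.6
  endloop
 endfacet
 facet normal 0.057 0.972 -0.230
  outer loop
   vertex 2.1 4.7 4.2
   vertex 1.2 3.9 0.6
   vertex 0.7 4.9 4.7
  endloop
 endfacet
 facet normal -0.624 -0.780 0.052
  outer loop
   vertex 1.1 3.7 3.8
   vertex 0.6 3.9 0.8
   vertex 3.4 1.8 2.9
  endloop
 endfacet
 facet normal -0.909 -0.397 0.125
  outer loop
   vertex 1.1 3.7 3.8
   vertex 0.7 4.9 4.7
   vertex 0.6 3.9 0.8
  endloop
 endfacet
 facet normal -0.233 -0.632 0.739
  outer loop
   vertex 1.1 3.7 3.8
   vertex 3.4 1.8 2.9
   vertex 0.7 4.9 4.7
  endloop
 endfacet
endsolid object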